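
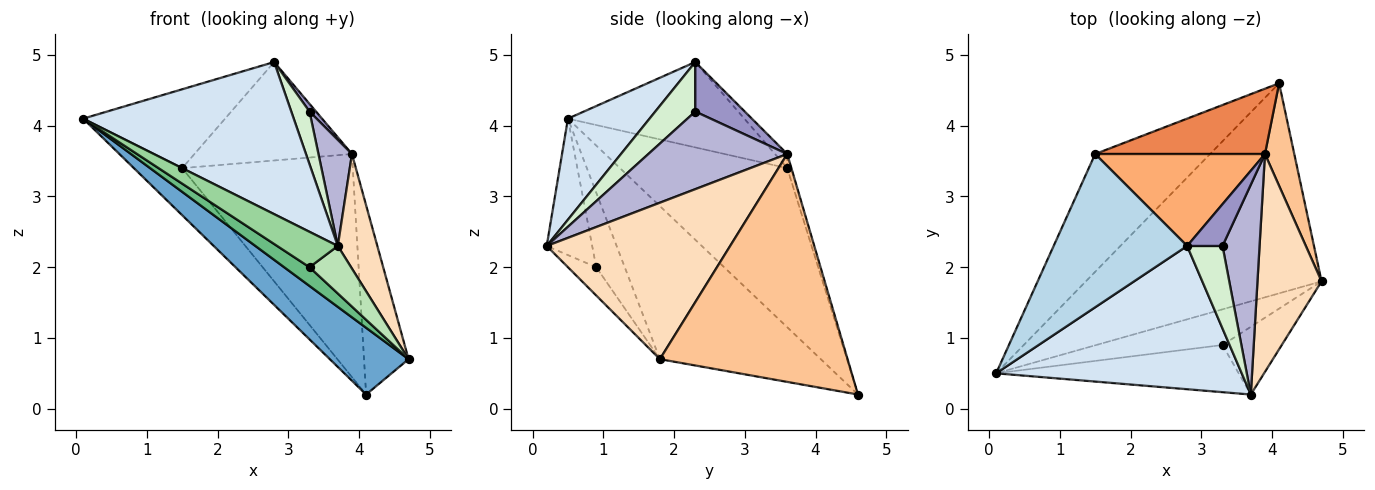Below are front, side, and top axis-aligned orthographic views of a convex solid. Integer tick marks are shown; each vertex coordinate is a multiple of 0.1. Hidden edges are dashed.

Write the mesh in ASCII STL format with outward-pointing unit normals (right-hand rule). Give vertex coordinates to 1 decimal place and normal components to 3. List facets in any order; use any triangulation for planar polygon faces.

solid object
 facet normal -0.526 -0.257 -0.810
  outer loop
   vertex 4.1 4.6 0.2
   vertex 4.7 1.8 0.7
   vertex 0.1 0.5 4.1
  endloop
 endfacet
 facet normal -0.789 0.228 -0.570
  outer loop
   vertex 1.5 3.6 3.4
   vertex 4.1 4.6 0.2
   vertex 0.1 0.5 4.1
  endloop
 endfacet
 facet normal -0.494 0.398 0.773
  outer loop
   vertex 1.5 3.6 3.4
   vertex 0.1 0.5 4.1
   vertex 2.8 2.3 4.9
  endloop
 endfacet
 facet normal 0.272 -0.701 0.660
  outer loop
   vertex 3.7 0.2 2.3
   vertex 2.8 2.3 4.9
   vertex 0.1 0.5 4.1
  endloop
 endfacet
 facet normal -0.023 0.959 0.281
  outer loop
   vertex 3.9 3.6 3.6
   vertex 4.1 4.6 0.2
   vertex 1.5 3.6 3.4
  endloop
 endfacet
 facet normal -0.057 0.730 0.682
  outer loop
   vertex 3.9 3.6 3.6
   vertex 1.5 3.6 3.4
   vertex 2.8 2.3 4.9
  endloop
 endfacet
 facet normal 0.965 0.229 0.124
  outer loop
   vertex 3.9 3.6 3.6
   vertex 4.7 1.8 0.7
   vertex 4.1 4.6 0.2
  endloop
 endfacet
 facet normal 0.908 -0.196 0.372
  outer loop
   vertex 3.9 3.6 3.6
   vertex 3.7 0.2 2.3
   vertex 4.7 1.8 0.7
  endloop
 endfacet
 facet normal -0.463 -0.412 -0.784
  outer loop
   vertex 3.3 0.9 2.0
   vertex 0.1 0.5 4.1
   vertex 4.7 1.8 0.7
  endloop
 endfacet
 facet normal -0.410 -0.547 -0.730
  outer loop
   vertex 3.3 0.9 2.0
   vertex 3.7 0.2 2.3
   vertex 0.1 0.5 4.1
  endloop
 endfacet
 facet normal -0.364 -0.535 -0.762
  outer loop
   vertex 3.3 0.9 2.0
   vertex 4.7 1.8 0.7
   vertex 3.7 0.2 2.3
  endloop
 endfacet
 facet normal 0.763 -0.348 0.545
  outer loop
   vertex 3.3 2.3 4.2
   vertex 2.8 2.3 4.9
   vertex 3.7 0.2 2.3
  endloop
 endfacet
 facet normal 0.809 -0.107 0.578
  outer loop
   vertex 3.3 2.3 4.2
   vertex 3.9 3.6 3.6
   vertex 2.8 2.3 4.9
  endloop
 endfacet
 facet normal 0.882 -0.213 0.421
  outer loop
   vertex 3.3 2.3 4.2
   vertex 3.7 0.2 2.3
   vertex 3.9 3.6 3.6
  endloop
 endfacet
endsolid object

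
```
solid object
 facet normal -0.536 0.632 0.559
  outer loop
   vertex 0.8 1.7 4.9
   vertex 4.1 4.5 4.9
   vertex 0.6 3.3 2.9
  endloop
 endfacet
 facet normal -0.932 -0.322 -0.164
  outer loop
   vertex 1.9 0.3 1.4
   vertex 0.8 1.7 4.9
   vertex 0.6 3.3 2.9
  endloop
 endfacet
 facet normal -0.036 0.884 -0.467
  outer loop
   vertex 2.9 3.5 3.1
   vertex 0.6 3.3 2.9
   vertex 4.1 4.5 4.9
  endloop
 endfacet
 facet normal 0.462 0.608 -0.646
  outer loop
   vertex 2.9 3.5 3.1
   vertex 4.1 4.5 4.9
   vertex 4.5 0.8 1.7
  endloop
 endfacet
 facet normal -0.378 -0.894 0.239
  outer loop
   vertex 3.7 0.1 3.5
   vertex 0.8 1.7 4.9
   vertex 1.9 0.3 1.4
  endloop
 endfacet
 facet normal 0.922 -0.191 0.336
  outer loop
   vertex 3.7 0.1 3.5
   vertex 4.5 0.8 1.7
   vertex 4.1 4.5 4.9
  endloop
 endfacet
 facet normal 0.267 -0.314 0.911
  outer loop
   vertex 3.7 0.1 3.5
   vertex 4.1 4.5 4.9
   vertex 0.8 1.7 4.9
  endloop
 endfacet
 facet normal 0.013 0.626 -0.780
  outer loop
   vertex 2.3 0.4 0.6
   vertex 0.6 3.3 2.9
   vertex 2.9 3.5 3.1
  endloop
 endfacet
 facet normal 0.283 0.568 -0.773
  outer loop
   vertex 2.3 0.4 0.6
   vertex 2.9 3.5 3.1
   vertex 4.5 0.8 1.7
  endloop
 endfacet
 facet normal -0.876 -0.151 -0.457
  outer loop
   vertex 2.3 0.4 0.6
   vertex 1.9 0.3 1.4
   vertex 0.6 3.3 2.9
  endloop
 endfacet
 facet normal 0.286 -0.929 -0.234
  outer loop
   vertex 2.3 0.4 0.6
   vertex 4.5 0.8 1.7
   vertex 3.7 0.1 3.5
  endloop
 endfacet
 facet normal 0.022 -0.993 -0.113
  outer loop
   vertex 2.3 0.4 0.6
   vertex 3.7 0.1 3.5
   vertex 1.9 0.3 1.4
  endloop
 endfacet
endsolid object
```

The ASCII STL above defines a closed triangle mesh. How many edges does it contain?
18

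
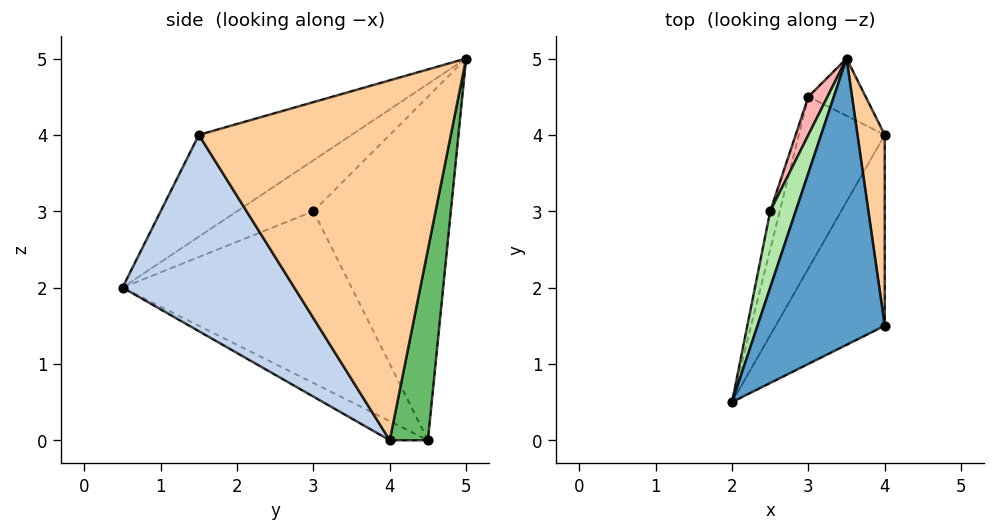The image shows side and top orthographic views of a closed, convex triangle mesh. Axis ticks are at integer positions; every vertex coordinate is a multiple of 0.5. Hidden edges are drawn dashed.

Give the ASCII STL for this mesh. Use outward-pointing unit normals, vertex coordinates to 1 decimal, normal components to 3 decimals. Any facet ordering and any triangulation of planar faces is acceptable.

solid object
 facet normal -0.596 -0.298 0.745
  outer loop
   vertex 3.5 5.0 5.0
   vertex 2.0 0.5 2.0
   vertex 4.0 1.5 4.0
  endloop
 endfacet
 facet normal 0.690 -0.614 -0.383
  outer loop
   vertex 4.0 4.0 0.0
   vertex 4.0 1.5 4.0
   vertex 2.0 0.5 2.0
  endloop
 endfacet
 facet normal -0.199 -0.398 -0.896
  outer loop
   vertex 4.0 4.0 0.0
   vertex 2.0 0.5 2.0
   vertex 3.0 4.5 0.0
  endloop
 endfacet
 facet normal 0.990 0.120 0.075
  outer loop
   vertex 4.0 4.0 0.0
   vertex 3.5 5.0 5.0
   vertex 4.0 1.5 4.0
  endloop
 endfacet
 facet normal 0.443 0.886 -0.133
  outer loop
   vertex 4.0 4.0 0.0
   vertex 3.0 4.5 0.0
   vertex 3.5 5.0 5.0
  endloop
 endfacet
 facet normal -0.894 0.000 0.447
  outer loop
   vertex 2.5 3.0 3.0
   vertex 2.0 0.5 2.0
   vertex 3.5 5.0 5.0
  endloop
 endfacet
 facet normal -0.975 0.217 -0.054
  outer loop
   vertex 2.5 3.0 3.0
   vertex 3.0 4.5 0.0
   vertex 2.0 0.5 2.0
  endloop
 endfacet
 facet normal -0.913 0.406 0.051
  outer loop
   vertex 2.5 3.0 3.0
   vertex 3.5 5.0 5.0
   vertex 3.0 4.5 0.0
  endloop
 endfacet
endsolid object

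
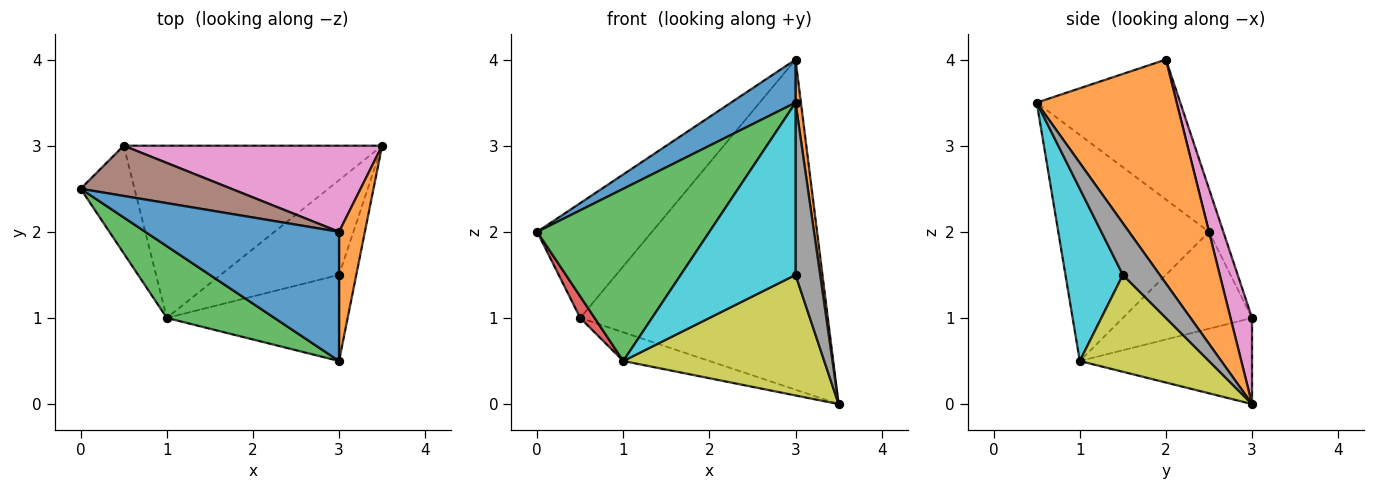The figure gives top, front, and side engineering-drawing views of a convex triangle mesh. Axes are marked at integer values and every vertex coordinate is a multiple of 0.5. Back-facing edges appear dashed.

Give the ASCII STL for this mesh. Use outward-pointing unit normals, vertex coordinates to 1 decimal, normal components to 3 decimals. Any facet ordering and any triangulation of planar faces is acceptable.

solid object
 facet normal -0.565 -0.261 0.783
  outer loop
   vertex 3.0 2.0 4.0
   vertex 0.0 2.5 2.0
   vertex 3.0 0.5 3.5
  endloop
 endfacet
 facet normal 0.993 -0.038 0.115
  outer loop
   vertex 3.0 2.0 4.0
   vertex 3.0 0.5 3.5
   vertex 3.5 3.0 0.0
  endloop
 endfacet
 facet normal -0.628 -0.718 0.299
  outer loop
   vertex 1.0 1.0 0.5
   vertex 3.0 0.5 3.5
   vertex 0.0 2.5 2.0
  endloop
 endfacet
 facet normal -0.870 -0.097 -0.483
  outer loop
   vertex 0.5 3.0 1.0
   vertex 1.0 1.0 0.5
   vertex 0.0 2.5 2.0
  endloop
 endfacet
 facet normal -0.312 0.156 -0.937
  outer loop
   vertex 0.5 3.0 1.0
   vertex 3.5 3.0 0.0
   vertex 1.0 1.0 0.5
  endloop
 endfacet
 facet normal -0.114 0.910 0.398
  outer loop
   vertex 0.5 3.0 1.0
   vertex 0.0 2.5 2.0
   vertex 3.0 2.0 4.0
  endloop
 endfacet
 facet normal 0.084 0.964 0.252
  outer loop
   vertex 0.5 3.0 1.0
   vertex 3.0 2.0 4.0
   vertex 3.5 3.0 0.0
  endloop
 endfacet
 facet normal 0.802 -0.535 -0.267
  outer loop
   vertex 3.0 1.5 1.5
   vertex 3.5 3.0 0.0
   vertex 3.0 0.5 3.5
  endloop
 endfacet
 facet normal 0.451 -0.702 -0.551
  outer loop
   vertex 3.0 1.5 1.5
   vertex 1.0 1.0 0.5
   vertex 3.5 3.0 0.0
  endloop
 endfacet
 facet normal 0.408 -0.816 -0.408
  outer loop
   vertex 3.0 1.5 1.5
   vertex 3.0 0.5 3.5
   vertex 1.0 1.0 0.5
  endloop
 endfacet
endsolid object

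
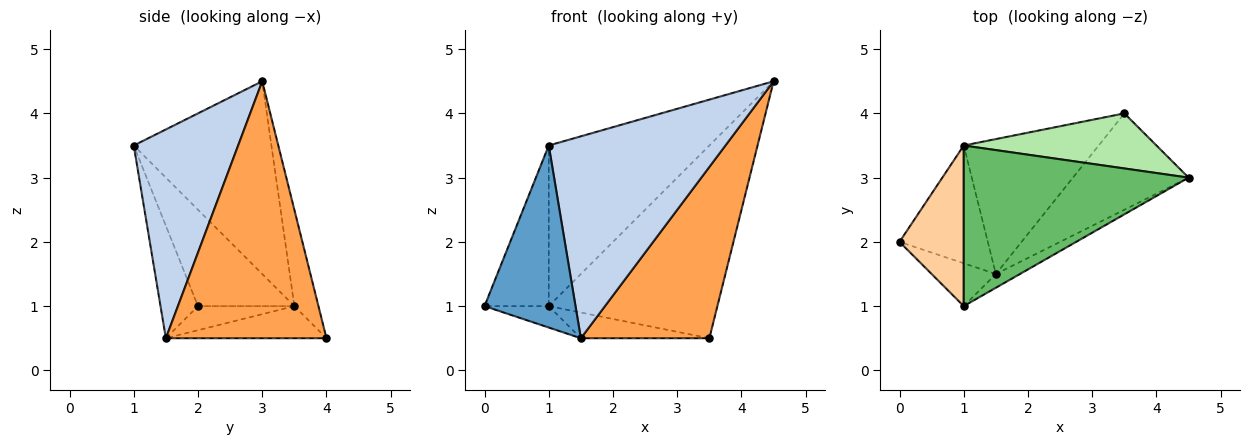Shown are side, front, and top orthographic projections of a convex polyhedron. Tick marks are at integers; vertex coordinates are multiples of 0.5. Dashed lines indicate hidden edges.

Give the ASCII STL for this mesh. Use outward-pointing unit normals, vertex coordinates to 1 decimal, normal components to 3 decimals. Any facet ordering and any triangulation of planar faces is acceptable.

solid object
 facet normal -0.372 -0.904 -0.213
  outer loop
   vertex 1.5 1.5 0.5
   vertex 1.0 1.0 3.5
   vertex 0.0 2.0 1.0
  endloop
 endfacet
 facet normal 0.508 -0.859 -0.059
  outer loop
   vertex 1.5 1.5 0.5
   vertex 4.5 3.0 4.5
   vertex 1.0 1.0 3.5
  endloop
 endfacet
 facet normal 0.737 -0.589 -0.332
  outer loop
   vertex 1.5 1.5 0.5
   vertex 3.5 4.0 0.5
   vertex 4.5 3.0 4.5
  endloop
 endfacet
 facet normal -0.728 0.485 0.485
  outer loop
   vertex 1.0 3.5 1.0
   vertex 0.0 2.0 1.0
   vertex 1.0 1.0 3.5
  endloop
 endfacet
 facet normal -0.518 0.605 0.605
  outer loop
   vertex 1.0 3.5 1.0
   vertex 1.0 1.0 3.5
   vertex 4.5 3.0 4.5
  endloop
 endfacet
 facet normal -0.136 0.953 0.272
  outer loop
   vertex 1.0 3.5 1.0
   vertex 4.5 3.0 4.5
   vertex 3.5 4.0 0.5
  endloop
 endfacet
 facet normal -0.259 0.173 -0.950
  outer loop
   vertex 1.0 3.5 1.0
   vertex 1.5 1.5 0.5
   vertex 0.0 2.0 1.0
  endloop
 endfacet
 facet normal -0.228 0.182 -0.957
  outer loop
   vertex 1.0 3.5 1.0
   vertex 3.5 4.0 0.5
   vertex 1.5 1.5 0.5
  endloop
 endfacet
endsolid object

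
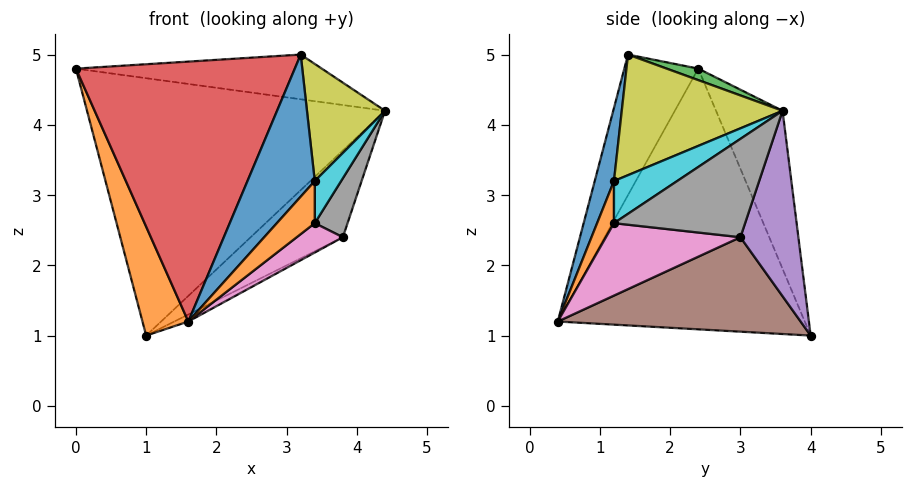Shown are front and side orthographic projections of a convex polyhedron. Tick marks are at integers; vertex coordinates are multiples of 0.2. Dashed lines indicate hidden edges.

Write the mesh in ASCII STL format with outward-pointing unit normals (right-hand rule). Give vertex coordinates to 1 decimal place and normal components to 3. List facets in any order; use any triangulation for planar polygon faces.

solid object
 facet normal -0.205 0.920 0.333
  outer loop
   vertex 1.0 4.0 1.0
   vertex 0.0 2.4 4.8
   vertex 4.4 3.6 4.2
  endloop
 endfacet
 facet normal -0.932 -0.173 -0.318
  outer loop
   vertex 1.0 4.0 1.0
   vertex 1.6 0.4 1.2
   vertex 0.0 2.4 4.8
  endloop
 endfacet
 facet normal 0.041 0.321 0.946
  outer loop
   vertex 3.2 1.4 5.0
   vertex 4.4 3.6 4.2
   vertex 0.0 2.4 4.8
  endloop
 endfacet
 facet normal -0.299 -0.884 0.359
  outer loop
   vertex 3.2 1.4 5.0
   vertex 0.0 2.4 4.8
   vertex 1.6 0.4 1.2
  endloop
 endfacet
 facet normal 0.484 0.769 -0.418
  outer loop
   vertex 3.8 3.0 2.4
   vertex 1.0 4.0 1.0
   vertex 4.4 3.6 4.2
  endloop
 endfacet
 facet normal 0.455 0.026 -0.890
  outer loop
   vertex 3.8 3.0 2.4
   vertex 1.6 0.4 1.2
   vertex 1.0 4.0 1.0
  endloop
 endfacet
 facet normal 0.659 -0.226 -0.718
  outer loop
   vertex 3.4 1.2 2.6
   vertex 1.6 0.4 1.2
   vertex 3.8 3.0 2.4
  endloop
 endfacet
 facet normal 0.943 -0.236 -0.236
  outer loop
   vertex 3.4 1.2 2.6
   vertex 3.8 3.0 2.4
   vertex 4.4 3.6 4.2
  endloop
 endfacet
 facet normal 0.890 -0.432 0.147
  outer loop
   vertex 3.4 1.2 3.2
   vertex 4.4 3.6 4.2
   vertex 3.2 1.4 5.0
  endloop
 endfacet
 facet normal 0.923 -0.385 0.000
  outer loop
   vertex 3.4 1.2 3.2
   vertex 3.4 1.2 2.6
   vertex 4.4 3.6 4.2
  endloop
 endfacet
 facet normal 0.272 -0.953 0.136
  outer loop
   vertex 3.4 1.2 3.2
   vertex 3.2 1.4 5.0
   vertex 1.6 0.4 1.2
  endloop
 endfacet
 facet normal 0.406 -0.914 0.000
  outer loop
   vertex 3.4 1.2 3.2
   vertex 1.6 0.4 1.2
   vertex 3.4 1.2 2.6
  endloop
 endfacet
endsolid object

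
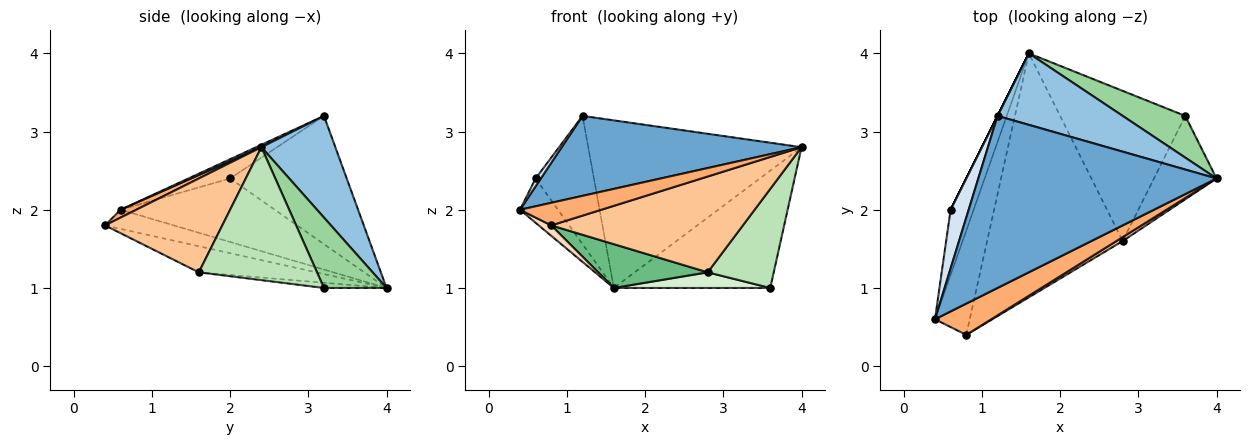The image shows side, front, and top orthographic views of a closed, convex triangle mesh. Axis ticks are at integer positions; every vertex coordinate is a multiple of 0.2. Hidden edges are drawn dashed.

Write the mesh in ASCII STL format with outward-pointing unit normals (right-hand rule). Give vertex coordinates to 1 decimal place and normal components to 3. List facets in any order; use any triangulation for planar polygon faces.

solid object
 facet normal 0.009 -0.421 0.907
  outer loop
   vertex 1.2 3.2 3.2
   vertex 0.4 0.6 2.0
   vertex 4.0 2.4 2.8
  endloop
 endfacet
 facet normal 0.304 0.876 0.374
  outer loop
   vertex 1.2 3.2 3.2
   vertex 4.0 2.4 2.8
   vertex 1.6 4.0 1.0
  endloop
 endfacet
 facet normal -0.916 0.226 -0.332
  outer loop
   vertex 0.6 2.0 2.4
   vertex 1.6 4.0 1.0
   vertex 0.4 0.6 2.0
  endloop
 endfacet
 facet normal -0.727 -0.091 0.681
  outer loop
   vertex 0.6 2.0 2.4
   vertex 0.4 0.6 2.0
   vertex 1.2 3.2 3.2
  endloop
 endfacet
 facet normal -0.894 0.447 0.000
  outer loop
   vertex 0.6 2.0 2.4
   vertex 1.2 3.2 3.2
   vertex 1.6 4.0 1.0
  endloop
 endfacet
 facet normal 0.112 -0.582 0.806
  outer loop
   vertex 0.8 0.4 1.8
   vertex 4.0 2.4 2.8
   vertex 0.4 0.6 2.0
  endloop
 endfacet
 facet normal 0.522 -0.852 0.035
  outer loop
   vertex 0.8 0.4 1.8
   vertex 2.8 1.6 1.2
   vertex 4.0 2.4 2.8
  endloop
 endfacet
 facet normal -0.480 -0.087 -0.873
  outer loop
   vertex 0.8 0.4 1.8
   vertex 0.4 0.6 2.0
   vertex 1.6 4.0 1.0
  endloop
 endfacet
 facet normal -0.186 -0.174 -0.967
  outer loop
   vertex 0.8 0.4 1.8
   vertex 1.6 4.0 1.0
   vertex 2.8 1.6 1.2
  endloop
 endfacet
 facet normal 0.353 0.882 0.313
  outer loop
   vertex 3.6 3.2 1.0
   vertex 1.6 4.0 1.0
   vertex 4.0 2.4 2.8
  endloop
 endfacet
 facet normal 0.807 -0.451 -0.380
  outer loop
   vertex 3.6 3.2 1.0
   vertex 4.0 2.4 2.8
   vertex 2.8 1.6 1.2
  endloop
 endfacet
 facet normal -0.041 -0.104 -0.994
  outer loop
   vertex 3.6 3.2 1.0
   vertex 2.8 1.6 1.2
   vertex 1.6 4.0 1.0
  endloop
 endfacet
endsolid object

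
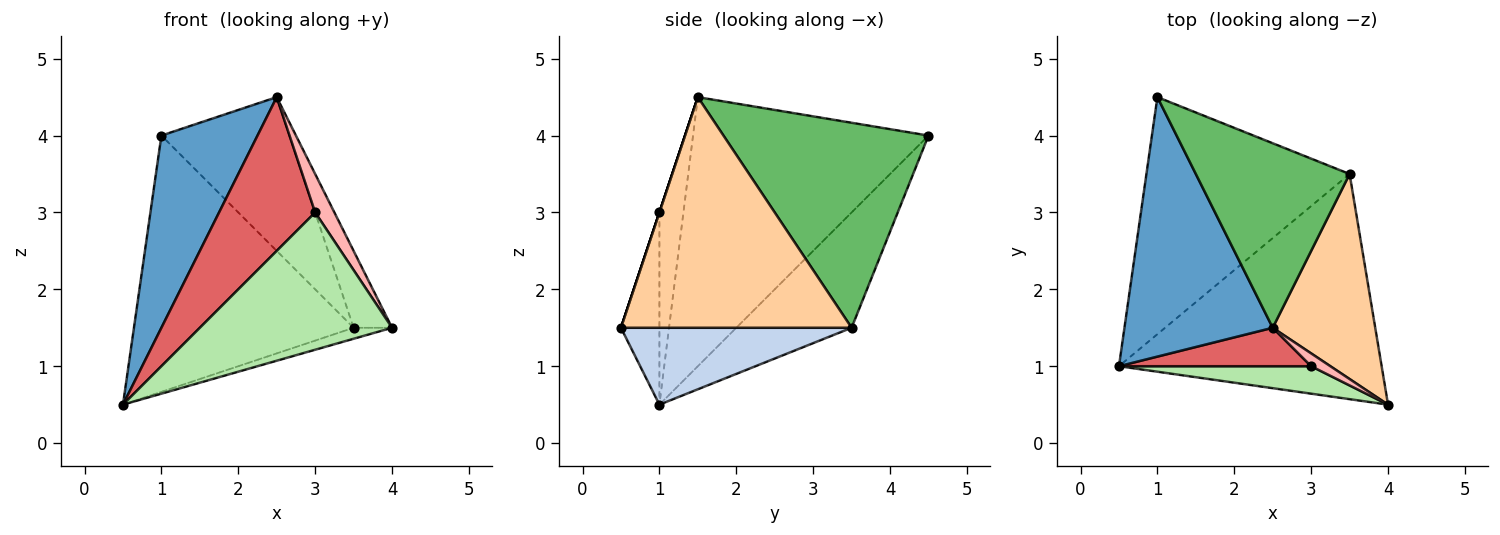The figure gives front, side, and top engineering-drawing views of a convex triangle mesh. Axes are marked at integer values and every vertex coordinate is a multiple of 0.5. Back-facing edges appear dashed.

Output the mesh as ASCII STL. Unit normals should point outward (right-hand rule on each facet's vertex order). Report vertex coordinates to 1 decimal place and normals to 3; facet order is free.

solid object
 facet normal -0.825 -0.337 0.454
  outer loop
   vertex 2.5 1.5 4.5
   vertex 1.0 4.5 4.0
   vertex 0.5 1.0 0.5
  endloop
 endfacet
 facet normal 0.281 0.047 -0.959
  outer loop
   vertex 3.5 3.5 1.5
   vertex 4.0 0.5 1.5
   vertex 0.5 1.0 0.5
  endloop
 endfacet
 facet normal -0.360 0.685 -0.634
  outer loop
   vertex 3.5 3.5 1.5
   vertex 0.5 1.0 0.5
   vertex 1.0 4.5 4.0
  endloop
 endfacet
 facet normal 0.903 0.151 0.402
  outer loop
   vertex 3.5 3.5 1.5
   vertex 2.5 1.5 4.5
   vertex 4.0 0.5 1.5
  endloop
 endfacet
 facet normal 0.716 0.447 0.537
  outer loop
   vertex 3.5 3.5 1.5
   vertex 1.0 4.5 4.0
   vertex 2.5 1.5 4.5
  endloop
 endfacet
 facet normal -0.192 -0.962 0.192
  outer loop
   vertex 3.0 1.0 3.0
   vertex 0.5 1.0 0.5
   vertex 4.0 0.5 1.5
  endloop
 endfacet
 facet normal -0.236 -0.943 0.236
  outer loop
   vertex 3.0 1.0 3.0
   vertex 2.5 1.5 4.5
   vertex 0.5 1.0 0.5
  endloop
 endfacet
 facet normal 0.000 -0.949 0.316
  outer loop
   vertex 3.0 1.0 3.0
   vertex 4.0 0.5 1.5
   vertex 2.5 1.5 4.5
  endloop
 endfacet
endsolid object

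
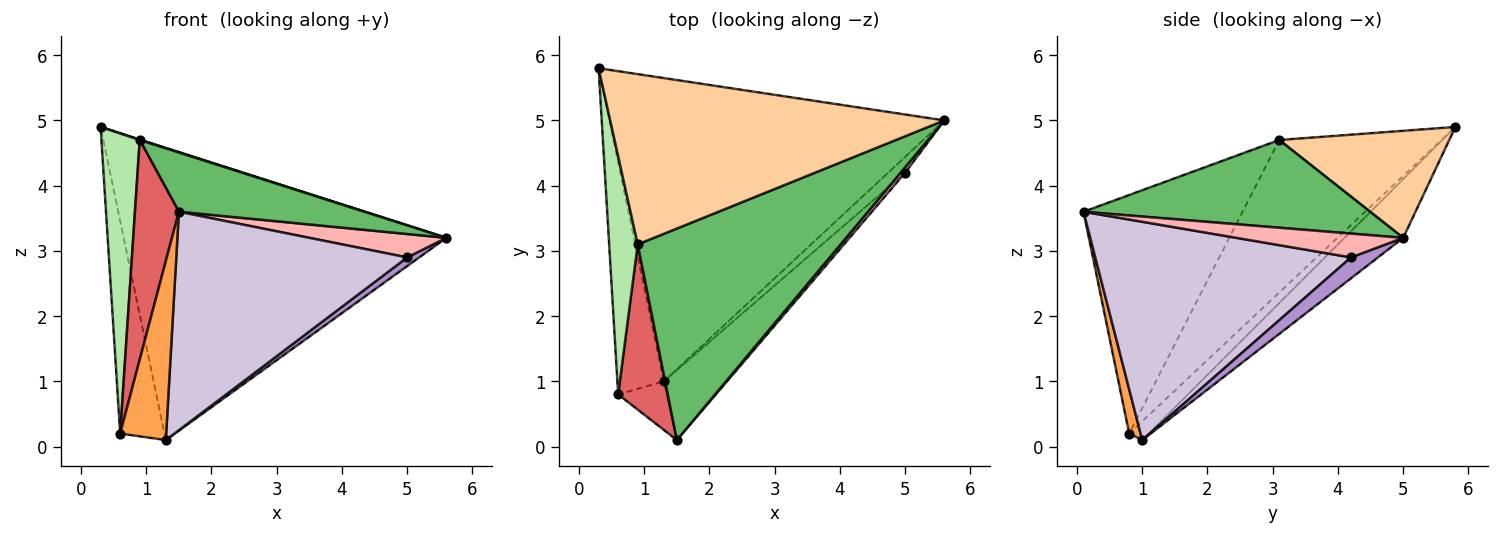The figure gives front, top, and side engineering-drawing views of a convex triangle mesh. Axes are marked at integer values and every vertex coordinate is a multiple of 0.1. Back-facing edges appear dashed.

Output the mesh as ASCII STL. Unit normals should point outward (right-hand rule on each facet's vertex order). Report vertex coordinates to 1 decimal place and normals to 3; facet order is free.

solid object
 facet normal -0.125 0.688 -0.714
  outer loop
   vertex 1.3 1.0 0.1
   vertex 0.3 5.8 4.9
   vertex 5.6 5.0 3.2
  endloop
 endfacet
 facet normal -0.286 0.647 -0.707
  outer loop
   vertex 0.6 0.8 0.2
   vertex 0.3 5.8 4.9
   vertex 1.3 1.0 0.1
  endloop
 endfacet
 facet normal 0.232 -0.939 -0.255
  outer loop
   vertex 0.6 0.8 0.2
   vertex 1.3 1.0 0.1
   vertex 1.5 0.1 3.6
  endloop
 endfacet
 facet normal 0.305 -0.003 0.952
  outer loop
   vertex 0.9 3.1 4.7
   vertex 5.6 5.0 3.2
   vertex 0.3 5.8 4.9
  endloop
 endfacet
 facet normal 0.384 -0.249 0.889
  outer loop
   vertex 0.9 3.1 4.7
   vertex 1.5 0.1 3.6
   vertex 5.6 5.0 3.2
  endloop
 endfacet
 facet normal -0.957 -0.226 0.179
  outer loop
   vertex 0.9 3.1 4.7
   vertex 0.3 5.8 4.9
   vertex 0.6 0.8 0.2
  endloop
 endfacet
 facet normal -0.945 -0.261 0.196
  outer loop
   vertex 0.9 3.1 4.7
   vertex 0.6 0.8 0.2
   vertex 1.5 0.1 3.6
  endloop
 endfacet
 facet normal 0.765 -0.628 0.145
  outer loop
   vertex 5.0 4.2 2.9
   vertex 5.6 5.0 3.2
   vertex 1.5 0.1 3.6
  endloop
 endfacet
 facet normal 0.734 -0.327 -0.596
  outer loop
   vertex 5.0 4.2 2.9
   vertex 1.3 1.0 0.1
   vertex 5.6 5.0 3.2
  endloop
 endfacet
 facet normal 0.726 -0.655 -0.210
  outer loop
   vertex 5.0 4.2 2.9
   vertex 1.5 0.1 3.6
   vertex 1.3 1.0 0.1
  endloop
 endfacet
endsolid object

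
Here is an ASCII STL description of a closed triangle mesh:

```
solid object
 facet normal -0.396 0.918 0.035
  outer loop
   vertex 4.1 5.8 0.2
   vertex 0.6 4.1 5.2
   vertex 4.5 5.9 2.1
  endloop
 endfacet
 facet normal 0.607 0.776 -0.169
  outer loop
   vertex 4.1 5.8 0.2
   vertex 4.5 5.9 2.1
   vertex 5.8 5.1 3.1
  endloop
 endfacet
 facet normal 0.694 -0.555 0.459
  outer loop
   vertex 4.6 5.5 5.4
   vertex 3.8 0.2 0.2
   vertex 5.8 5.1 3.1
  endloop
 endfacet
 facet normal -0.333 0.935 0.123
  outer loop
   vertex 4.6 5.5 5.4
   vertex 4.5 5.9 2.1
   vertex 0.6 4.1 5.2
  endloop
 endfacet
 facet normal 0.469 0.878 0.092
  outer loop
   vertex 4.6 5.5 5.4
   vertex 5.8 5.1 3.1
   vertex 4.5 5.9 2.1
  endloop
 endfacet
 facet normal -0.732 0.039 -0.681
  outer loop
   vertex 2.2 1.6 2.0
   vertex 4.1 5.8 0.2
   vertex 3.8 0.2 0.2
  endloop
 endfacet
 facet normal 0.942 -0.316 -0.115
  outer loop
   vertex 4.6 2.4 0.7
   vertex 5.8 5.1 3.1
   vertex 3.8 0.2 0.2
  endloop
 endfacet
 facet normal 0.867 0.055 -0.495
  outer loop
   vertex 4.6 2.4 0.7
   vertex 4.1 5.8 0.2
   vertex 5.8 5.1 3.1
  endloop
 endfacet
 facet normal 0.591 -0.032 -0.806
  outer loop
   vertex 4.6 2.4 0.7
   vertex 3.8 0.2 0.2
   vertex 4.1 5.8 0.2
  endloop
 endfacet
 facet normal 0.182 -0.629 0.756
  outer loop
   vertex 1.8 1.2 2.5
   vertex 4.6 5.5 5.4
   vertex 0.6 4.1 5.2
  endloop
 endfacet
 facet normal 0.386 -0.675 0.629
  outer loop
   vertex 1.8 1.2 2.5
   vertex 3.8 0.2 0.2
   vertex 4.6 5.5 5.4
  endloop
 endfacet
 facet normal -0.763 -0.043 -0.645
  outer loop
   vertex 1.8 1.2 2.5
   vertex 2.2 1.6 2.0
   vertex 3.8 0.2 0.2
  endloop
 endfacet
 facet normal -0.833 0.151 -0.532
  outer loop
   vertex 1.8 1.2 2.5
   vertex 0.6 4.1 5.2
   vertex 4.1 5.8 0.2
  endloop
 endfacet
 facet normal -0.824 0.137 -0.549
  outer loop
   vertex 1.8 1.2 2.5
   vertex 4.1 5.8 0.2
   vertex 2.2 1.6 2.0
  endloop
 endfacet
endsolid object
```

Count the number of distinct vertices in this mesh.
9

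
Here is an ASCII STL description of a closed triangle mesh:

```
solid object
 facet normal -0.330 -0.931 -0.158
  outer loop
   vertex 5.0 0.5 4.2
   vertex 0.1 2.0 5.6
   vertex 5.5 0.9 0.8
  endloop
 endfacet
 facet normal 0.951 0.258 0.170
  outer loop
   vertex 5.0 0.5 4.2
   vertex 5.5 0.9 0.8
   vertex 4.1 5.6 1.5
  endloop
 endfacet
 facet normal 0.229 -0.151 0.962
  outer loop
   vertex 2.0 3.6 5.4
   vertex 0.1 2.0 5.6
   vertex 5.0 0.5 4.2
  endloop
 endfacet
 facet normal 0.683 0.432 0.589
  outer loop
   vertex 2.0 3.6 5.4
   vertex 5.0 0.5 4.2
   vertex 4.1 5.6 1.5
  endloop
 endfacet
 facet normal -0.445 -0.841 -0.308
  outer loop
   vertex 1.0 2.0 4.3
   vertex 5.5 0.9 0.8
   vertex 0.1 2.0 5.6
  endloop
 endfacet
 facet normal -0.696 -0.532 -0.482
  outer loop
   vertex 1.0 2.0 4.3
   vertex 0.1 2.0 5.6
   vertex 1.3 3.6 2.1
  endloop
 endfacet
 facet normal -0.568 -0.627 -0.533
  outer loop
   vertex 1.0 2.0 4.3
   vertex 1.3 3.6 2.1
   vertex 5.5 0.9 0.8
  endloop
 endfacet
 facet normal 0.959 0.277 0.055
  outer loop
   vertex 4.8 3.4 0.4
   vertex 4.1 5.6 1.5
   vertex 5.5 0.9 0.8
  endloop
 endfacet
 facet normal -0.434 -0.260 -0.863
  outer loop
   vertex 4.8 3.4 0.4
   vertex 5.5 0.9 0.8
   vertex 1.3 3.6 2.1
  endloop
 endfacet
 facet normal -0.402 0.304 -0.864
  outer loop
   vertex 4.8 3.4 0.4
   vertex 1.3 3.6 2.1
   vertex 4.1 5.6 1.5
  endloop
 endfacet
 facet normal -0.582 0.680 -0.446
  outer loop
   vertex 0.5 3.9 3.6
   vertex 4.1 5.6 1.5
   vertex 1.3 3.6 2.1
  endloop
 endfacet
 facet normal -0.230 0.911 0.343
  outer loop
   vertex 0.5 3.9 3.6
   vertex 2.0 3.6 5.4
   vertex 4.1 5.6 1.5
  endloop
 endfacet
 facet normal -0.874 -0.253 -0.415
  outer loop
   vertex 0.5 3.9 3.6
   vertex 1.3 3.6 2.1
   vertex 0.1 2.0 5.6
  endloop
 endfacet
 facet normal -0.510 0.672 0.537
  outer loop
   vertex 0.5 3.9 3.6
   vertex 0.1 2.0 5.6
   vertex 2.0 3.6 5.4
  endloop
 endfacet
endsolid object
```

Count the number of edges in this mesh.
21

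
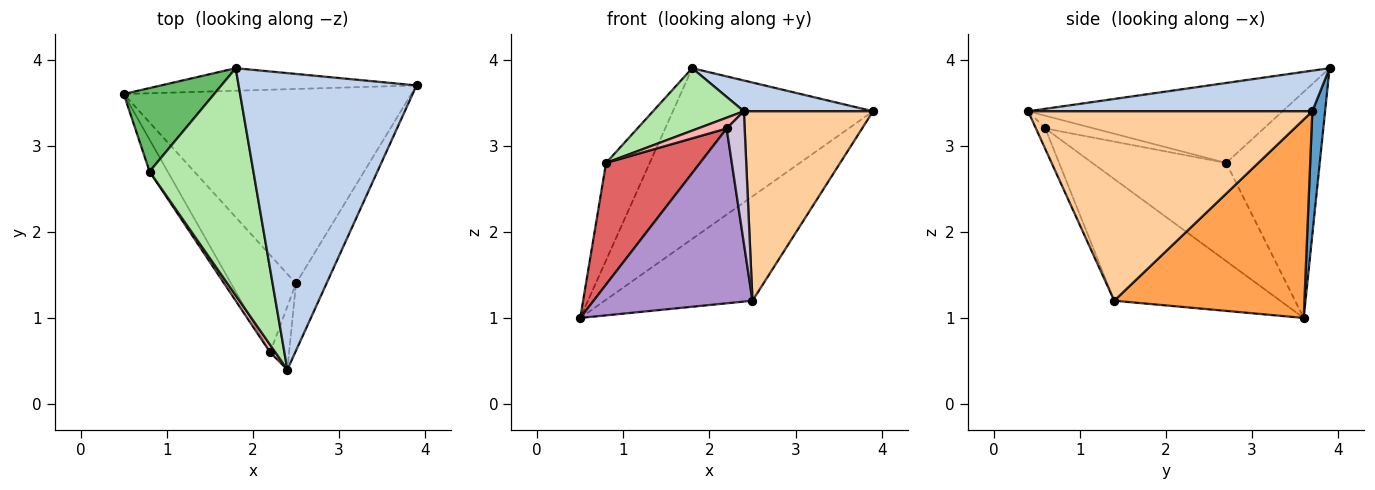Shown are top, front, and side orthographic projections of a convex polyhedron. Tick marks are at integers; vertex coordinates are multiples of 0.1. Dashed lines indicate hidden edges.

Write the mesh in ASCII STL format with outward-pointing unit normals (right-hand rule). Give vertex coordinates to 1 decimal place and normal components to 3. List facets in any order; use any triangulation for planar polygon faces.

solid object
 facet normal 0.063 0.989 -0.131
  outer loop
   vertex 1.8 3.9 3.9
   vertex 3.9 3.7 3.4
   vertex 0.5 3.6 1.0
  endloop
 endfacet
 facet normal 0.221 -0.101 0.970
  outer loop
   vertex 1.8 3.9 3.9
   vertex 2.4 0.4 3.4
   vertex 3.9 3.7 3.4
  endloop
 endfacet
 facet normal 0.520 0.404 -0.753
  outer loop
   vertex 2.5 1.4 1.2
   vertex 0.5 3.6 1.0
   vertex 3.9 3.7 3.4
  endloop
 endfacet
 facet normal 0.901 -0.409 -0.145
  outer loop
   vertex 2.5 1.4 1.2
   vertex 3.9 3.7 3.4
   vertex 2.4 0.4 3.4
  endloop
 endfacet
 facet normal -0.852 0.398 0.341
  outer loop
   vertex 0.8 2.7 2.8
   vertex 1.8 3.9 3.9
   vertex 0.5 3.6 1.0
  endloop
 endfacet
 facet normal -0.596 -0.213 0.774
  outer loop
   vertex 0.8 2.7 2.8
   vertex 2.4 0.4 3.4
   vertex 1.8 3.9 3.9
  endloop
 endfacet
 facet normal -0.809 -0.568 -0.149
  outer loop
   vertex 2.2 0.6 3.2
   vertex 0.8 2.7 2.8
   vertex 0.5 3.6 1.0
  endloop
 endfacet
 facet normal -0.812 -0.478 0.334
  outer loop
   vertex 2.2 0.6 3.2
   vertex 2.4 0.4 3.4
   vertex 0.8 2.7 2.8
  endloop
 endfacet
 facet normal -0.674 -0.645 -0.359
  outer loop
   vertex 2.2 0.6 3.2
   vertex 0.5 3.6 1.0
   vertex 2.5 1.4 1.2
  endloop
 endfacet
 facet normal -0.426 -0.816 -0.390
  outer loop
   vertex 2.2 0.6 3.2
   vertex 2.5 1.4 1.2
   vertex 2.4 0.4 3.4
  endloop
 endfacet
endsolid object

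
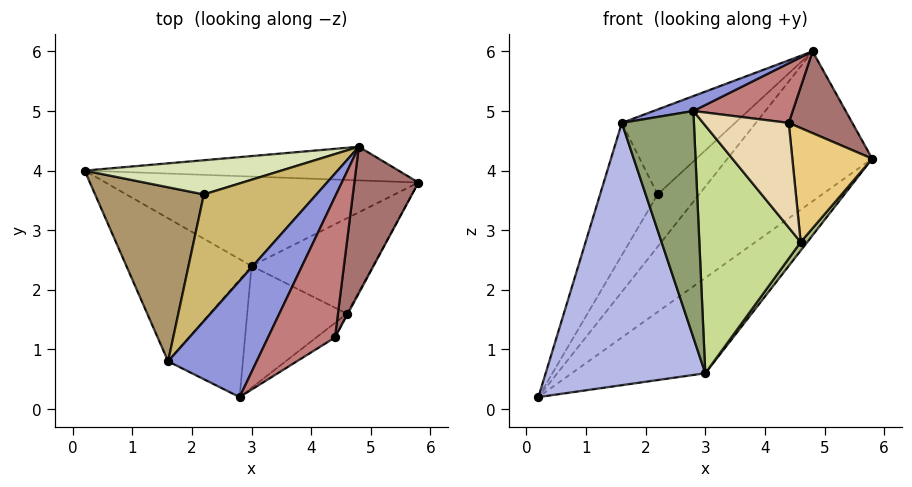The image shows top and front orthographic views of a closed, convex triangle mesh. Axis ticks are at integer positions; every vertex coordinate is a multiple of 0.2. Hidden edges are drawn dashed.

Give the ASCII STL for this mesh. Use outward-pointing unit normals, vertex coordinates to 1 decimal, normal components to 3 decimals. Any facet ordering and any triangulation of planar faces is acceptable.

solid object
 facet normal 0.188 0.958 -0.215
  outer loop
   vertex 4.8 4.4 6.0
   vertex 5.8 3.8 4.2
   vertex 0.2 4.0 0.2
  endloop
 endfacet
 facet normal 0.458 0.649 -0.608
  outer loop
   vertex 3.0 2.4 0.6
   vertex 0.2 4.0 0.2
   vertex 5.8 3.8 4.2
  endloop
 endfacet
 facet normal -0.223 -0.124 0.967
  outer loop
   vertex 1.6 0.8 4.8
   vertex 2.8 0.2 5.0
   vertex 4.8 4.4 6.0
  endloop
 endfacet
 facet normal -0.398 -0.806 -0.439
  outer loop
   vertex 1.6 0.8 4.8
   vertex 0.2 4.0 0.2
   vertex 3.0 2.4 0.6
  endloop
 endfacet
 facet normal -0.345 -0.833 -0.432
  outer loop
   vertex 1.6 0.8 4.8
   vertex 3.0 2.4 0.6
   vertex 2.8 0.2 5.0
  endloop
 endfacet
 facet normal 0.798 -0.054 -0.600
  outer loop
   vertex 4.6 1.6 2.8
   vertex 3.0 2.4 0.6
   vertex 5.8 3.8 4.2
  endloop
 endfacet
 facet normal 0.156 -0.886 -0.436
  outer loop
   vertex 4.6 1.6 2.8
   vertex 2.8 0.2 5.0
   vertex 3.0 2.4 0.6
  endloop
 endfacet
 facet normal -0.606 0.666 0.435
  outer loop
   vertex 2.2 3.6 3.6
   vertex 4.8 4.4 6.0
   vertex 0.2 4.0 0.2
  endloop
 endfacet
 facet normal -0.776 0.381 0.502
  outer loop
   vertex 2.2 3.6 3.6
   vertex 0.2 4.0 0.2
   vertex 1.6 0.8 4.8
  endloop
 endfacet
 facet normal -0.684 0.406 0.606
  outer loop
   vertex 2.2 3.6 3.6
   vertex 1.6 0.8 4.8
   vertex 4.8 4.4 6.0
  endloop
 endfacet
 facet normal 0.880 -0.475 -0.007
  outer loop
   vertex 4.4 1.2 4.8
   vertex 4.6 1.6 2.8
   vertex 5.8 3.8 4.2
  endloop
 endfacet
 facet normal 0.516 -0.849 -0.118
  outer loop
   vertex 4.4 1.2 4.8
   vertex 2.8 0.2 5.0
   vertex 4.6 1.6 2.8
  endloop
 endfacet
 facet normal 0.788 -0.300 0.538
  outer loop
   vertex 4.4 1.2 4.8
   vertex 5.8 3.8 4.2
   vertex 4.8 4.4 6.0
  endloop
 endfacet
 facet normal 0.338 -0.367 0.867
  outer loop
   vertex 4.4 1.2 4.8
   vertex 4.8 4.4 6.0
   vertex 2.8 0.2 5.0
  endloop
 endfacet
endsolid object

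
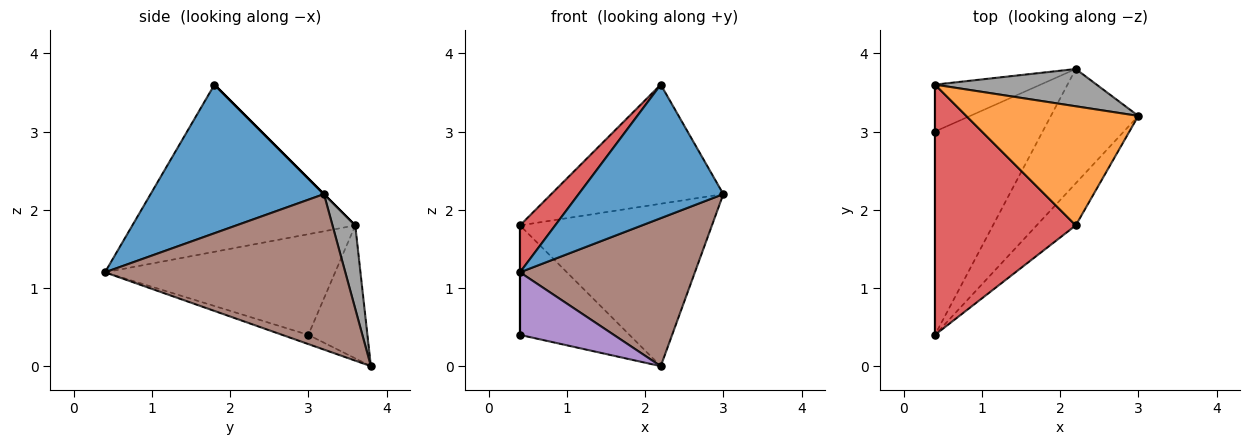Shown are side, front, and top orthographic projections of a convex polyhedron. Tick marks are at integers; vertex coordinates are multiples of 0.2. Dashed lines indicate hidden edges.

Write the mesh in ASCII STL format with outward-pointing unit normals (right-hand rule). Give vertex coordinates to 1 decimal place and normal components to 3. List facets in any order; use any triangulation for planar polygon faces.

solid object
 facet normal 0.753 -0.628 -0.198
  outer loop
   vertex 2.2 1.8 3.6
   vertex 0.4 0.4 1.2
   vertex 3.0 3.2 2.2
  endloop
 endfacet
 facet normal 0.000 0.707 0.707
  outer loop
   vertex 0.4 3.6 1.8
   vertex 2.2 1.8 3.6
   vertex 3.0 3.2 2.2
  endloop
 endfacet
 facet normal -1.000 0.000 0.000
  outer loop
   vertex 0.4 3.6 1.8
   vertex 0.4 3.0 0.4
   vertex 0.4 0.4 1.2
  endloop
 endfacet
 facet normal -0.759 -0.120 0.639
  outer loop
   vertex 0.4 3.6 1.8
   vertex 0.4 0.4 1.2
   vertex 2.2 1.8 3.6
  endloop
 endfacet
 facet normal -0.081 -0.293 -0.953
  outer loop
   vertex 2.2 3.8 0.0
   vertex 0.4 0.4 1.2
   vertex 0.4 3.0 0.4
  endloop
 endfacet
 facet normal 0.736 -0.536 -0.414
  outer loop
   vertex 2.2 3.8 0.0
   vertex 3.0 3.2 2.2
   vertex 0.4 0.4 1.2
  endloop
 endfacet
 facet normal -0.444 0.823 -0.353
  outer loop
   vertex 2.2 3.8 0.0
   vertex 0.4 3.0 0.4
   vertex 0.4 3.6 1.8
  endloop
 endfacet
 facet normal 0.115 0.968 0.222
  outer loop
   vertex 2.2 3.8 0.0
   vertex 0.4 3.6 1.8
   vertex 3.0 3.2 2.2
  endloop
 endfacet
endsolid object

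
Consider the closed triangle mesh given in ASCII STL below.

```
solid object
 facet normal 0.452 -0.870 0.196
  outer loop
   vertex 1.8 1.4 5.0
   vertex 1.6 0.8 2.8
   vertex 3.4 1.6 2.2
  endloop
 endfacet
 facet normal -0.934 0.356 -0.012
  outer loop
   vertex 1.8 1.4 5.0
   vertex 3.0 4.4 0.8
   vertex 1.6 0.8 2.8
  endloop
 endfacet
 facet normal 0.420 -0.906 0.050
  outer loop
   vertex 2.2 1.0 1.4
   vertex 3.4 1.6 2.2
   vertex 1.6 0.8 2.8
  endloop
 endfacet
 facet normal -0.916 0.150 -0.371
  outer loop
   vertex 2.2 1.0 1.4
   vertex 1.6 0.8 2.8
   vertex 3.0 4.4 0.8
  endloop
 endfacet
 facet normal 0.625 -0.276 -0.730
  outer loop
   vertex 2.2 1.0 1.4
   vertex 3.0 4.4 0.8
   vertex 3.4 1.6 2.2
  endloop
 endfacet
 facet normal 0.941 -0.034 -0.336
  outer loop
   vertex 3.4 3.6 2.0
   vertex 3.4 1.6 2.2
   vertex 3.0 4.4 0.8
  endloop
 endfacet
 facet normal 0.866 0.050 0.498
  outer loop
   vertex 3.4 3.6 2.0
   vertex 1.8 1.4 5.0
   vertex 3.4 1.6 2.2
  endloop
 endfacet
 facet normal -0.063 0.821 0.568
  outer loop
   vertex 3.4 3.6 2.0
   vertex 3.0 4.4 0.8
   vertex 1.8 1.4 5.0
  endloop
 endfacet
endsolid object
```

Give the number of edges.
12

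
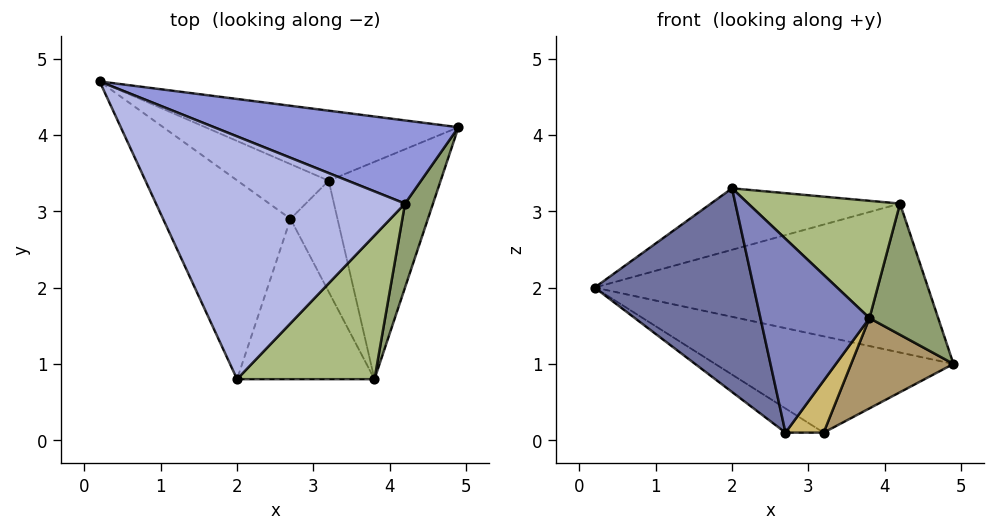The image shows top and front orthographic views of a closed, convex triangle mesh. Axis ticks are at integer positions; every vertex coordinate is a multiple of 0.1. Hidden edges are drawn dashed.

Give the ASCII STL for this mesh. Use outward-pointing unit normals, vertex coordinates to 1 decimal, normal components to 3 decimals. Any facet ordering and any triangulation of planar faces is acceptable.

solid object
 facet normal -0.723 -0.495 -0.483
  outer loop
   vertex 2.7 2.9 0.1
   vertex 2.0 0.8 3.3
   vertex 0.2 4.7 2.0
  endloop
 endfacet
 facet normal -0.516 -0.660 -0.546
  outer loop
   vertex 3.8 0.8 1.6
   vertex 2.0 0.8 3.3
   vertex 2.7 2.9 0.1
  endloop
 endfacet
 facet normal 0.210 0.854 0.477
  outer loop
   vertex 4.2 3.1 3.1
   vertex 4.9 4.1 1.0
   vertex 0.2 4.7 2.0
  endloop
 endfacet
 facet normal -0.166 0.242 0.956
  outer loop
   vertex 4.2 3.1 3.1
   vertex 0.2 4.7 2.0
   vertex 2.0 0.8 3.3
  endloop
 endfacet
 facet normal 0.943 -0.281 0.180
  outer loop
   vertex 4.2 3.1 3.1
   vertex 3.8 0.8 1.6
   vertex 4.9 4.1 1.0
  endloop
 endfacet
 facet normal 0.590 -0.510 0.625
  outer loop
   vertex 4.2 3.1 3.1
   vertex 2.0 0.8 3.3
   vertex 3.8 0.8 1.6
  endloop
 endfacet
 facet normal -0.022 0.809 -0.588
  outer loop
   vertex 3.2 3.4 0.1
   vertex 0.2 4.7 2.0
   vertex 4.9 4.1 1.0
  endloop
 endfacet
 facet normal -0.375 0.375 -0.848
  outer loop
   vertex 3.2 3.4 0.1
   vertex 2.7 2.9 0.1
   vertex 0.2 4.7 2.0
  endloop
 endfacet
 facet normal 0.543 -0.322 -0.775
  outer loop
   vertex 3.2 3.4 0.1
   vertex 4.9 4.1 1.0
   vertex 3.8 0.8 1.6
  endloop
 endfacet
 facet normal 0.391 -0.391 -0.833
  outer loop
   vertex 3.2 3.4 0.1
   vertex 3.8 0.8 1.6
   vertex 2.7 2.9 0.1
  endloop
 endfacet
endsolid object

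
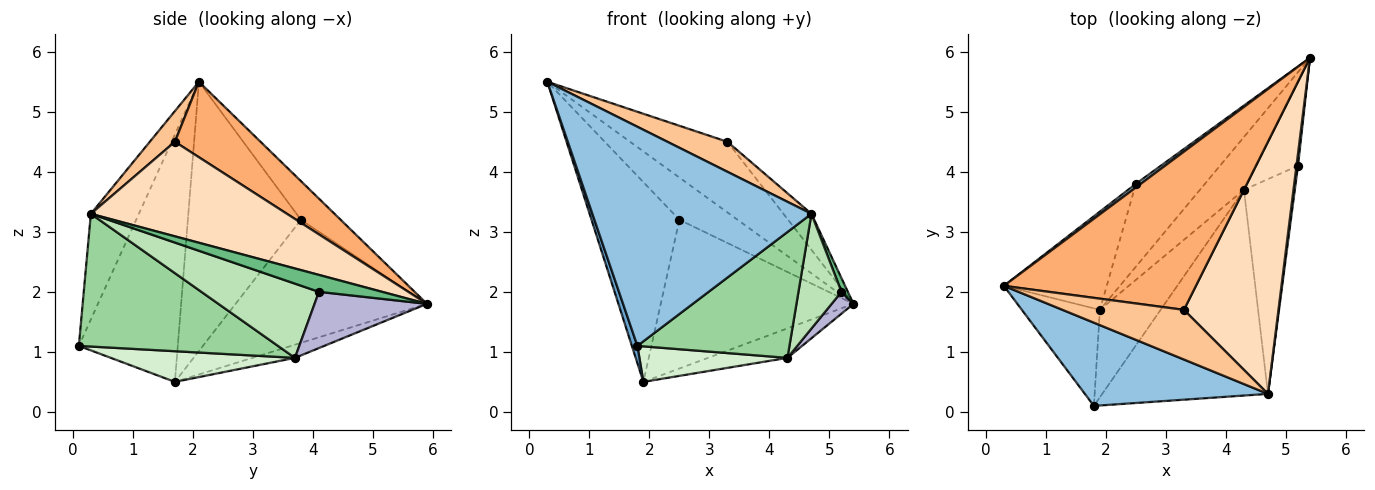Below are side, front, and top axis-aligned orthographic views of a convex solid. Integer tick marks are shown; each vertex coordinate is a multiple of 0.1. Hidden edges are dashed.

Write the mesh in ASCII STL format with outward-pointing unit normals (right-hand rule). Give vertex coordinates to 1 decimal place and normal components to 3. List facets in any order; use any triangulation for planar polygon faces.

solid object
 facet normal -0.952 -0.053 -0.300
  outer loop
   vertex 1.9 1.7 0.5
   vertex 1.8 0.1 1.1
   vertex 0.3 2.1 5.5
  endloop
 endfacet
 facet normal -0.201 -0.916 0.348
  outer loop
   vertex 4.7 0.3 3.3
   vertex 0.3 2.1 5.5
   vertex 1.8 0.1 1.1
  endloop
 endfacet
 facet normal -0.562 0.824 0.071
  outer loop
   vertex 2.5 3.8 3.2
   vertex 0.3 2.1 5.5
   vertex 5.4 5.9 1.8
  endloop
 endfacet
 facet normal -0.756 0.587 -0.289
  outer loop
   vertex 2.5 3.8 3.2
   vertex 1.9 1.7 0.5
   vertex 0.3 2.1 5.5
  endloop
 endfacet
 facet normal -0.655 0.660 -0.368
  outer loop
   vertex 2.5 3.8 3.2
   vertex 5.4 5.9 1.8
   vertex 1.9 1.7 0.5
  endloop
 endfacet
 facet normal 0.338 0.384 0.860
  outer loop
   vertex 3.3 1.7 4.5
   vertex 5.4 5.9 1.8
   vertex 0.3 2.1 5.5
  endloop
 endfacet
 facet normal 0.211 -0.506 0.836
  outer loop
   vertex 3.3 1.7 4.5
   vertex 0.3 2.1 5.5
   vertex 4.7 0.3 3.3
  endloop
 endfacet
 facet normal 0.704 0.101 0.704
  outer loop
   vertex 3.3 1.7 4.5
   vertex 4.7 0.3 3.3
   vertex 5.4 5.9 1.8
  endloop
 endfacet
 facet normal 0.991 -0.100 0.088
  outer loop
   vertex 5.2 4.1 2.0
   vertex 5.4 5.9 1.8
   vertex 4.7 0.3 3.3
  endloop
 endfacet
 facet normal 0.564 -0.431 -0.704
  outer loop
   vertex 4.3 3.7 0.9
   vertex 4.7 0.3 3.3
   vertex 1.8 0.1 1.1
  endloop
 endfacet
 facet normal 0.790 -0.289 -0.541
  outer loop
   vertex 4.3 3.7 0.9
   vertex 5.2 4.1 2.0
   vertex 4.7 0.3 3.3
  endloop
 endfacet
 facet normal 0.424 -0.341 -0.839
  outer loop
   vertex 4.3 3.7 0.9
   vertex 1.8 0.1 1.1
   vertex 1.9 1.7 0.5
  endloop
 endfacet
 facet normal -0.252 0.472 -0.845
  outer loop
   vertex 4.3 3.7 0.9
   vertex 1.9 1.7 0.5
   vertex 5.4 5.9 1.8
  endloop
 endfacet
 facet normal 0.791 -0.154 -0.592
  outer loop
   vertex 4.3 3.7 0.9
   vertex 5.4 5.9 1.8
   vertex 5.2 4.1 2.0
  endloop
 endfacet
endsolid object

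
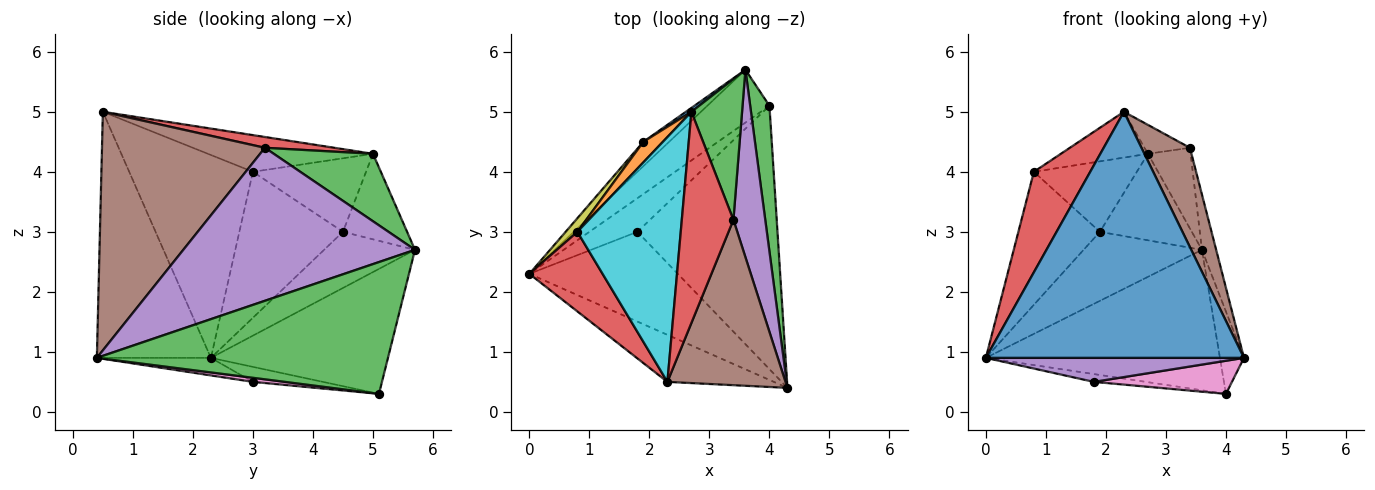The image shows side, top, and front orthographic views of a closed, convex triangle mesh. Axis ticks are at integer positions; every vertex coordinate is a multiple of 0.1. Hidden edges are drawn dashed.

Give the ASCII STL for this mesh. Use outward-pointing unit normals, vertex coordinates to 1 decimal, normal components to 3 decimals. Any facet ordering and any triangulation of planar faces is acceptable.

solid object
 facet normal -0.398 -0.901 -0.172
  outer loop
   vertex 2.3 0.5 5.0
   vertex 0.0 2.3 0.9
   vertex 4.3 0.4 0.9
  endloop
 endfacet
 facet normal -0.578 0.764 -0.287
  outer loop
   vertex 4.0 5.1 0.3
   vertex 0.0 2.3 0.9
   vertex 3.6 5.7 2.7
  endloop
 endfacet
 facet normal 0.986 0.081 0.144
  outer loop
   vertex 4.0 5.1 0.3
   vertex 3.6 5.7 2.7
   vertex 4.3 0.4 0.9
  endloop
 endfacet
 facet normal -0.865 -0.394 0.312
  outer loop
   vertex 0.8 3.0 4.0
   vertex 0.0 2.3 0.9
   vertex 2.3 0.5 5.0
  endloop
 endfacet
 facet normal -0.113 -0.257 -0.960
  outer loop
   vertex 1.8 3.0 0.5
   vertex 4.3 0.4 0.9
   vertex 0.0 2.3 0.9
  endloop
 endfacet
 facet normal -0.291 0.216 -0.932
  outer loop
   vertex 1.8 3.0 0.5
   vertex 0.0 2.3 0.9
   vertex 4.0 5.1 0.3
  endloop
 endfacet
 facet normal 0.029 -0.125 -0.992
  outer loop
   vertex 1.8 3.0 0.5
   vertex 4.0 5.1 0.3
   vertex 4.3 0.4 0.9
  endloop
 endfacet
 facet normal -0.587 0.764 -0.269
  outer loop
   vertex 1.9 4.5 3.0
   vertex 3.6 5.7 2.7
   vertex 0.0 2.3 0.9
  endloop
 endfacet
 facet normal -0.784 0.617 0.063
  outer loop
   vertex 1.9 4.5 3.0
   vertex 0.0 2.3 0.9
   vertex 0.8 3.0 4.0
  endloop
 endfacet
 facet normal -0.329 0.174 0.928
  outer loop
   vertex 2.7 5.0 4.3
   vertex 0.8 3.0 4.0
   vertex 2.3 0.5 5.0
  endloop
 endfacet
 facet normal -0.572 0.819 0.037
  outer loop
   vertex 2.7 5.0 4.3
   vertex 3.6 5.7 2.7
   vertex 1.9 4.5 3.0
  endloop
 endfacet
 facet normal -0.726 0.661 0.193
  outer loop
   vertex 2.7 5.0 4.3
   vertex 1.9 4.5 3.0
   vertex 0.8 3.0 4.0
  endloop
 endfacet
 facet normal 0.756 0.326 0.568
  outer loop
   vertex 3.4 3.2 4.4
   vertex 3.6 5.7 2.7
   vertex 2.7 5.0 4.3
  endloop
 endfacet
 facet normal 0.203 0.133 0.970
  outer loop
   vertex 3.4 3.2 4.4
   vertex 2.7 5.0 4.3
   vertex 2.3 0.5 5.0
  endloop
 endfacet
 facet normal 0.977 0.060 0.203
  outer loop
   vertex 3.4 3.2 4.4
   vertex 4.3 0.4 0.9
   vertex 3.6 5.7 2.7
  endloop
 endfacet
 facet normal 0.866 -0.258 0.429
  outer loop
   vertex 3.4 3.2 4.4
   vertex 2.3 0.5 5.0
   vertex 4.3 0.4 0.9
  endloop
 endfacet
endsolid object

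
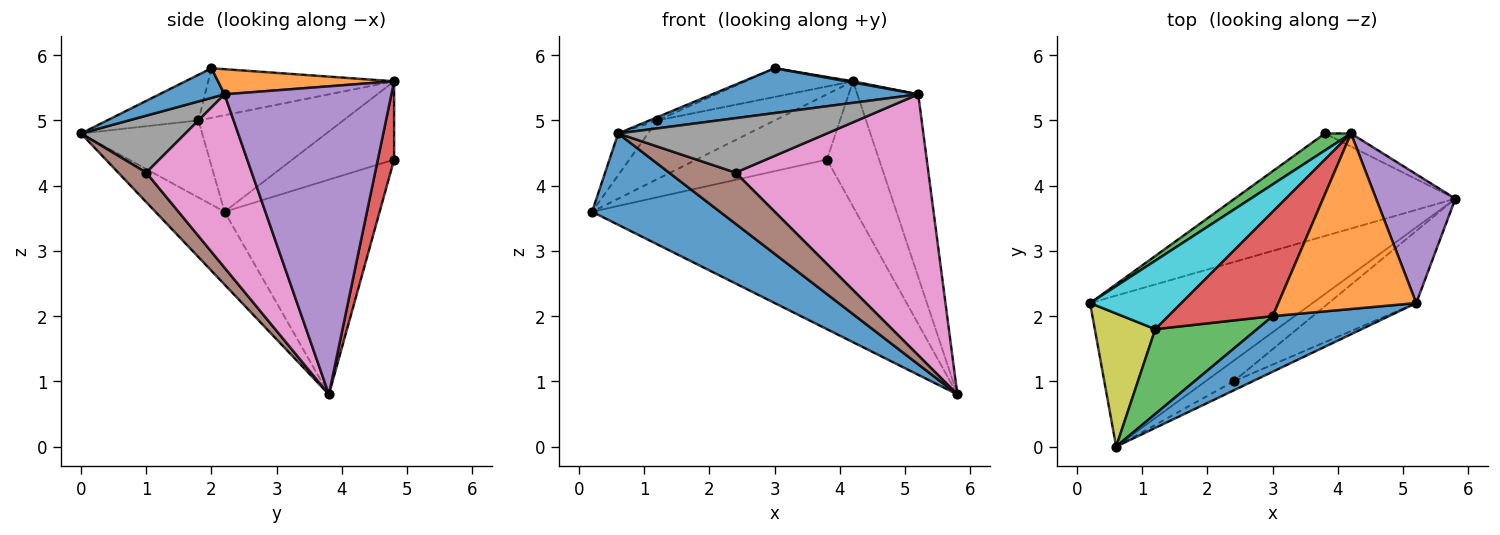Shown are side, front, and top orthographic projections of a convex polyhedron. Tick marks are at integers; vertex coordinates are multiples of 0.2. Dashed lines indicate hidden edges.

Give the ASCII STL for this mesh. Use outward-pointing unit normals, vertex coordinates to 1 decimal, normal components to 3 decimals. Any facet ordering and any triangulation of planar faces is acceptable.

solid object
 facet normal -0.270 -0.498 -0.824
  outer loop
   vertex 0.6 0.0 4.8
   vertex 0.2 2.2 3.6
   vertex 5.8 3.8 0.8
  endloop
 endfacet
 facet normal -0.449 0.765 -0.462
  outer loop
   vertex 3.8 4.8 4.4
   vertex 5.8 3.8 0.8
   vertex 0.2 2.2 3.6
  endloop
 endfacet
 facet normal -0.603 0.772 0.201
  outer loop
   vertex 4.2 4.8 5.6
   vertex 3.8 4.8 4.4
   vertex 0.2 2.2 3.6
  endloop
 endfacet
 facet normal 0.297 0.950 -0.099
  outer loop
   vertex 4.2 4.8 5.6
   vertex 5.8 3.8 0.8
   vertex 3.8 4.8 4.4
  endloop
 endfacet
 facet normal 0.913 0.333 0.235
  outer loop
   vertex 4.2 4.8 5.6
   vertex 5.2 2.2 5.4
   vertex 5.8 3.8 0.8
  endloop
 endfacet
 facet normal 0.364 -0.864 -0.347
  outer loop
   vertex 2.4 1.0 4.2
   vertex 0.6 0.0 4.8
   vertex 5.8 3.8 0.8
  endloop
 endfacet
 facet normal 0.466 -0.853 -0.236
  outer loop
   vertex 2.4 1.0 4.2
   vertex 5.8 3.8 0.8
   vertex 5.2 2.2 5.4
  endloop
 endfacet
 facet normal 0.442 -0.885 -0.147
  outer loop
   vertex 2.4 1.0 4.2
   vertex 5.2 2.2 5.4
   vertex 0.6 0.0 4.8
  endloop
 endfacet
 facet normal -0.772 0.190 0.606
  outer loop
   vertex 1.2 1.8 5.0
   vertex 0.2 2.2 3.6
   vertex 0.6 0.0 4.8
  endloop
 endfacet
 facet normal -0.626 0.508 0.592
  outer loop
   vertex 1.2 1.8 5.0
   vertex 4.2 4.8 5.6
   vertex 0.2 2.2 3.6
  endloop
 endfacet
 facet normal 0.195 -0.616 0.764
  outer loop
   vertex 3.0 2.0 5.8
   vertex 0.6 0.0 4.8
   vertex 5.2 2.2 5.4
  endloop
 endfacet
 facet normal 0.179 -0.007 0.984
  outer loop
   vertex 3.0 2.0 5.8
   vertex 5.2 2.2 5.4
   vertex 4.2 4.8 5.6
  endloop
 endfacet
 facet normal -0.409 0.035 0.912
  outer loop
   vertex 3.0 2.0 5.8
   vertex 1.2 1.8 5.0
   vertex 0.6 0.0 4.8
  endloop
 endfacet
 facet normal -0.416 0.241 0.877
  outer loop
   vertex 3.0 2.0 5.8
   vertex 4.2 4.8 5.6
   vertex 1.2 1.8 5.0
  endloop
 endfacet
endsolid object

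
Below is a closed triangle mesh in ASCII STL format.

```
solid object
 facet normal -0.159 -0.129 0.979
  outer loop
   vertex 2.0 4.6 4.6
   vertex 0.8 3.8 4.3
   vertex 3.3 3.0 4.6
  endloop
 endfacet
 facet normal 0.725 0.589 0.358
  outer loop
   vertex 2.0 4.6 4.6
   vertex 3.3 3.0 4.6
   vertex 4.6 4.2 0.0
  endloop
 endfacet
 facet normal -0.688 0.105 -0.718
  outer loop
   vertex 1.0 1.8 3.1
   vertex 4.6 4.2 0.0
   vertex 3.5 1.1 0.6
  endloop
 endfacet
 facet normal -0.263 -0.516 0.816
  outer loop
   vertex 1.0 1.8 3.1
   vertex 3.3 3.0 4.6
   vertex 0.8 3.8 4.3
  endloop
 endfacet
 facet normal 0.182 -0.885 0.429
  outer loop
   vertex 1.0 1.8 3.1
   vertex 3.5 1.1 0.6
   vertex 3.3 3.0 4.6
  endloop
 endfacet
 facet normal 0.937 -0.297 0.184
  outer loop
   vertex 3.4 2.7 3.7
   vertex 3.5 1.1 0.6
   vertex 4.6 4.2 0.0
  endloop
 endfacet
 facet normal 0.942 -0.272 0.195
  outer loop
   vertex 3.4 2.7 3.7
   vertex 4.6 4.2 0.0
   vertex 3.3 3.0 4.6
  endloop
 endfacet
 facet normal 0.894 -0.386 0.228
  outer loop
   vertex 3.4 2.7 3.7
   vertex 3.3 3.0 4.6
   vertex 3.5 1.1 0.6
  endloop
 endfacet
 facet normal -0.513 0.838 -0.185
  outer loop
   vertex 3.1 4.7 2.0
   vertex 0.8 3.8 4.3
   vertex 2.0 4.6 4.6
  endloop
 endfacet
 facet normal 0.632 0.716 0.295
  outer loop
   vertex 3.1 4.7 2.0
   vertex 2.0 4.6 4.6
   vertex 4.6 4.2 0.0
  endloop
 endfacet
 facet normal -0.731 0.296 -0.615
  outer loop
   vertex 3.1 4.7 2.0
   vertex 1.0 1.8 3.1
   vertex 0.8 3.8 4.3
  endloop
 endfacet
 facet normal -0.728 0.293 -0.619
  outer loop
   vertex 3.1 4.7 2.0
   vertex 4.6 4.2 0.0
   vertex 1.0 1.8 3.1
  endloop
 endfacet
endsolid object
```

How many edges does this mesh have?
18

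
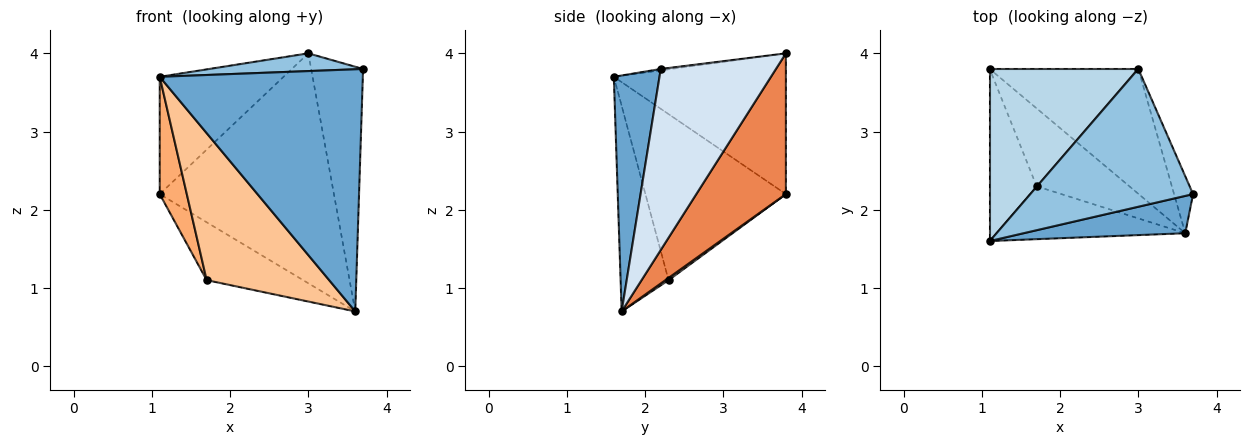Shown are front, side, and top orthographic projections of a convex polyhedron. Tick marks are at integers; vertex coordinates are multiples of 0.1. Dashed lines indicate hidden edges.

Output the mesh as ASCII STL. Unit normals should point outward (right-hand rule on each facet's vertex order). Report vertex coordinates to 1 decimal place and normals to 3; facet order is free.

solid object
 facet normal 0.217 -0.965 0.149
  outer loop
   vertex 3.6 1.7 0.7
   vertex 3.7 2.2 3.8
   vertex 1.1 1.6 3.7
  endloop
 endfacet
 facet normal -0.009 -0.128 0.992
  outer loop
   vertex 3.0 3.8 4.0
   vertex 1.1 1.6 3.7
   vertex 3.7 2.2 3.8
  endloop
 endfacet
 facet normal -0.616 0.444 0.651
  outer loop
   vertex 3.0 3.8 4.0
   vertex 1.1 3.8 2.2
   vertex 1.1 1.6 3.7
  endloop
 endfacet
 facet normal 0.908 0.409 -0.095
  outer loop
   vertex 3.0 3.8 4.0
   vertex 3.7 2.2 3.8
   vertex 3.6 1.7 0.7
  endloop
 endfacet
 facet normal 0.412 0.801 -0.435
  outer loop
   vertex 3.0 3.8 4.0
   vertex 3.6 1.7 0.7
   vertex 1.1 3.8 2.2
  endloop
 endfacet
 facet normal -0.946 -0.182 -0.267
  outer loop
   vertex 1.7 2.3 1.1
   vertex 1.1 1.6 3.7
   vertex 1.1 3.8 2.2
  endloop
 endfacet
 facet normal -0.346 -0.883 -0.318
  outer loop
   vertex 1.7 2.3 1.1
   vertex 3.6 1.7 0.7
   vertex 1.1 1.6 3.7
  endloop
 endfacet
 facet normal 0.019 0.596 -0.803
  outer loop
   vertex 1.7 2.3 1.1
   vertex 1.1 3.8 2.2
   vertex 3.6 1.7 0.7
  endloop
 endfacet
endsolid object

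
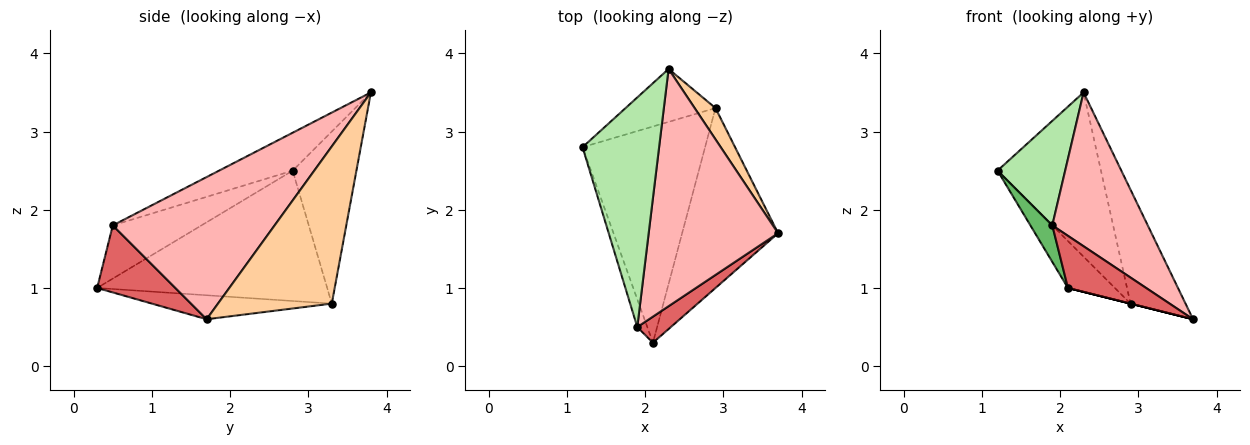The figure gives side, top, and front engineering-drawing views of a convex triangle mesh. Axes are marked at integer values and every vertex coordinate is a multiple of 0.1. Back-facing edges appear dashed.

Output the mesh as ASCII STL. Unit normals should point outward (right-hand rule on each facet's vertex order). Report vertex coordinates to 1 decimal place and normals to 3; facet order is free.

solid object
 facet normal -0.721 0.147 -0.677
  outer loop
   vertex 2.9 3.3 0.8
   vertex 2.1 0.3 1.0
   vertex 1.2 2.8 2.5
  endloop
 endfacet
 facet normal -0.243 0.000 -0.970
  outer loop
   vertex 2.9 3.3 0.8
   vertex 3.7 1.7 0.6
   vertex 2.1 0.3 1.0
  endloop
 endfacet
 facet normal -0.506 0.821 -0.264
  outer loop
   vertex 2.9 3.3 0.8
   vertex 1.2 2.8 2.5
   vertex 2.3 3.8 3.5
  endloop
 endfacet
 facet normal 0.894 0.432 0.119
  outer loop
   vertex 2.9 3.3 0.8
   vertex 2.3 3.8 3.5
   vertex 3.7 1.7 0.6
  endloop
 endfacet
 facet normal -0.955 -0.236 -0.180
  outer loop
   vertex 1.9 0.5 1.8
   vertex 1.2 2.8 2.5
   vertex 2.1 0.3 1.0
  endloop
 endfacet
 facet normal -0.411 -0.378 0.830
  outer loop
   vertex 1.9 0.5 1.8
   vertex 2.3 3.8 3.5
   vertex 1.2 2.8 2.5
  endloop
 endfacet
 facet normal 0.667 -0.667 0.333
  outer loop
   vertex 1.9 0.5 1.8
   vertex 2.1 0.3 1.0
   vertex 3.7 1.7 0.6
  endloop
 endfacet
 facet normal 0.678 -0.400 0.617
  outer loop
   vertex 1.9 0.5 1.8
   vertex 3.7 1.7 0.6
   vertex 2.3 3.8 3.5
  endloop
 endfacet
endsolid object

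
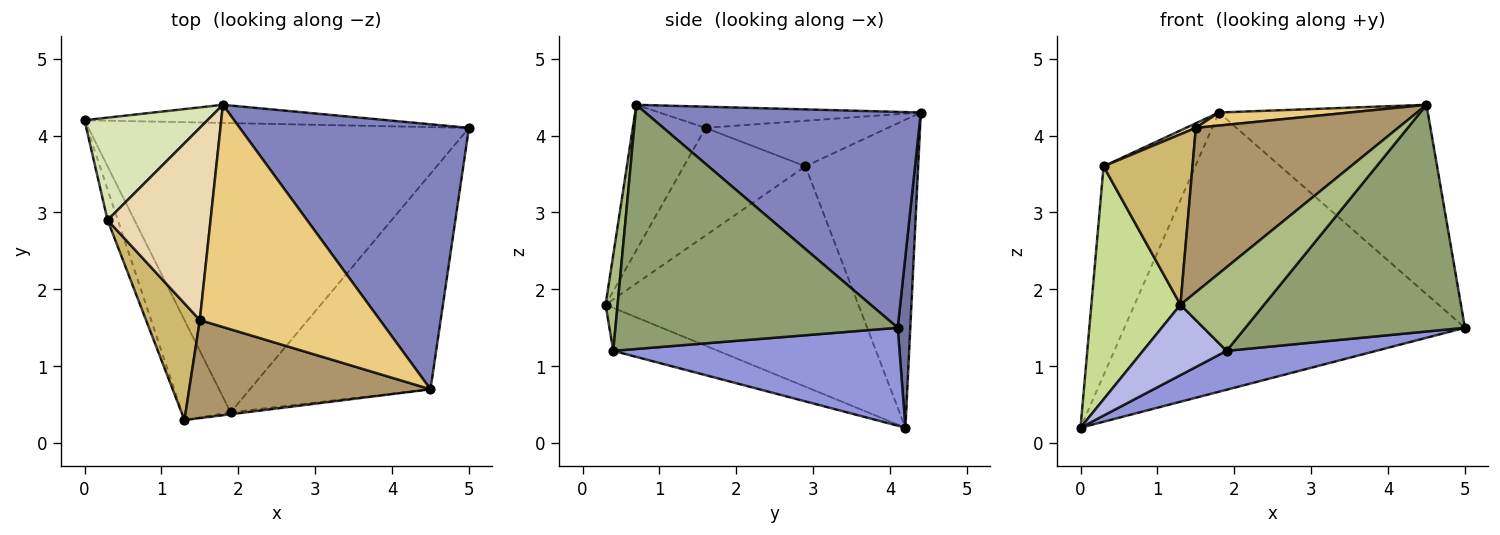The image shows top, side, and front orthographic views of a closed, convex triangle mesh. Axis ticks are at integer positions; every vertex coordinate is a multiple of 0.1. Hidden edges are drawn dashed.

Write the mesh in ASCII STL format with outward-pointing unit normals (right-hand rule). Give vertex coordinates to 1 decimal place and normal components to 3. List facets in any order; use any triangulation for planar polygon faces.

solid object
 facet normal 0.037 0.997 -0.065
  outer loop
   vertex 1.8 4.4 4.3
   vertex 5.0 4.1 1.5
   vertex 0.0 4.2 0.2
  endloop
 endfacet
 facet normal 0.608 0.461 0.646
  outer loop
   vertex 4.5 0.7 4.4
   vertex 5.0 4.1 1.5
   vertex 1.8 4.4 4.3
  endloop
 endfacet
 facet normal 0.247 -0.129 -0.960
  outer loop
   vertex 1.9 0.4 1.2
   vertex 0.0 4.2 0.2
   vertex 5.0 4.1 1.5
  endloop
 endfacet
 facet normal -0.585 -0.467 -0.663
  outer loop
   vertex 1.9 0.4 1.2
   vertex 1.3 0.3 1.8
   vertex 0.0 4.2 0.2
  endloop
 endfacet
 facet normal 0.682 -0.530 -0.504
  outer loop
   vertex 1.9 0.4 1.2
   vertex 5.0 4.1 1.5
   vertex 4.5 0.7 4.4
  endloop
 endfacet
 facet normal 0.142 -0.990 -0.023
  outer loop
   vertex 1.9 0.4 1.2
   vertex 4.5 0.7 4.4
   vertex 1.3 0.3 1.8
  endloop
 endfacet
 facet normal -0.942 -0.332 -0.044
  outer loop
   vertex 0.3 2.9 3.6
   vertex 0.0 4.2 0.2
   vertex 1.3 0.3 1.8
  endloop
 endfacet
 facet normal -0.741 0.603 0.296
  outer loop
   vertex 0.3 2.9 3.6
   vertex 1.8 4.4 4.3
   vertex 0.0 4.2 0.2
  endloop
 endfacet
 facet normal -0.295 -0.821 0.489
  outer loop
   vertex 1.5 1.6 4.1
   vertex 1.3 0.3 1.8
   vertex 4.5 0.7 4.4
  endloop
 endfacet
 facet normal -0.749 -0.547 0.374
  outer loop
   vertex 1.5 1.6 4.1
   vertex 0.3 2.9 3.6
   vertex 1.3 0.3 1.8
  endloop
 endfacet
 facet normal -0.117 -0.058 0.991
  outer loop
   vertex 1.5 1.6 4.1
   vertex 4.5 0.7 4.4
   vertex 1.8 4.4 4.3
  endloop
 endfacet
 facet normal -0.405 -0.022 0.914
  outer loop
   vertex 1.5 1.6 4.1
   vertex 1.8 4.4 4.3
   vertex 0.3 2.9 3.6
  endloop
 endfacet
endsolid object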